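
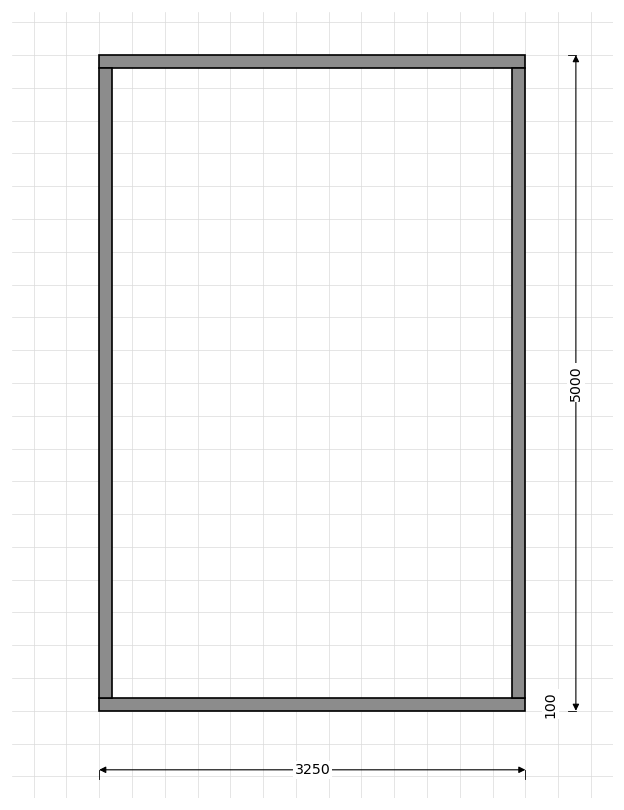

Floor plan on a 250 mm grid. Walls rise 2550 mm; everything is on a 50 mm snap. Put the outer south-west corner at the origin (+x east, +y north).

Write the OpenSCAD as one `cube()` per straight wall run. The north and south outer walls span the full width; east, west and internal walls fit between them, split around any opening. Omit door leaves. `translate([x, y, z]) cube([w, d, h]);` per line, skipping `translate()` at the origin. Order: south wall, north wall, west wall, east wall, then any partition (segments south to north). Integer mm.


cube([3250, 100, 2550]);
translate([0, 4900, 0]) cube([3250, 100, 2550]);
translate([0, 100, 0]) cube([100, 4800, 2550]);
translate([3150, 100, 0]) cube([100, 4800, 2550]);


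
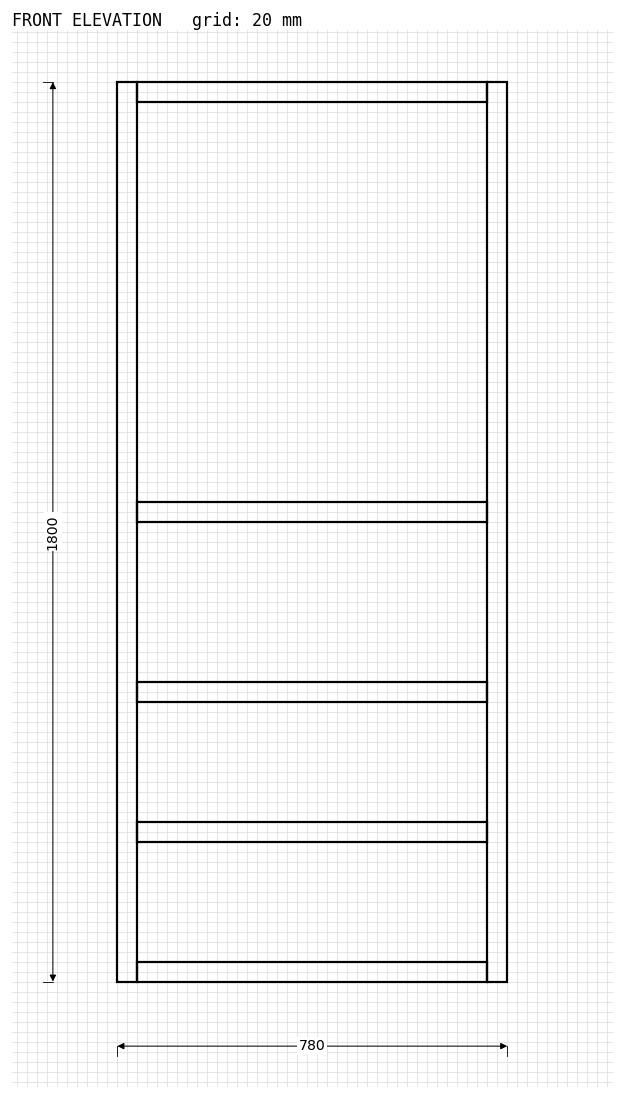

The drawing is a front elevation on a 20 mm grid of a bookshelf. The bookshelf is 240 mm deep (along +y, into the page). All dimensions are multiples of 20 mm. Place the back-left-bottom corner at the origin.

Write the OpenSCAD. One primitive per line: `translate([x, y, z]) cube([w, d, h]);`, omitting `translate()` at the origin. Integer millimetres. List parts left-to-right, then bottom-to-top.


cube([40, 240, 1800]);
translate([40, 0, 0]) cube([700, 240, 40]);
translate([40, 0, 280]) cube([700, 240, 40]);
translate([40, 0, 560]) cube([700, 240, 40]);
translate([40, 0, 920]) cube([700, 240, 40]);
translate([40, 0, 1760]) cube([700, 240, 40]);
translate([740, 0, 0]) cube([40, 240, 1800]);


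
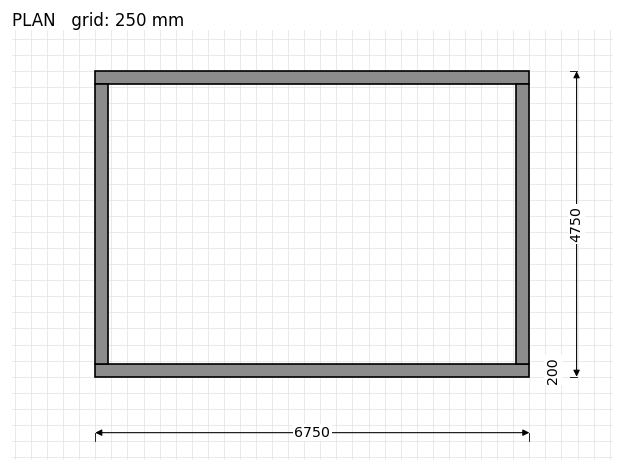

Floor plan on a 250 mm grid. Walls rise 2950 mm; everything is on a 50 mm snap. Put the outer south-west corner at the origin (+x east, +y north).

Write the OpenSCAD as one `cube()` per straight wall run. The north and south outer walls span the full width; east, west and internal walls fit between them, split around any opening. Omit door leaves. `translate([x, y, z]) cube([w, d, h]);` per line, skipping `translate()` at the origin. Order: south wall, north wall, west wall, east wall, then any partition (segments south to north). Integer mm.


cube([6750, 200, 2950]);
translate([0, 4550, 0]) cube([6750, 200, 2950]);
translate([0, 200, 0]) cube([200, 4350, 2950]);
translate([6550, 200, 0]) cube([200, 4350, 2950]);


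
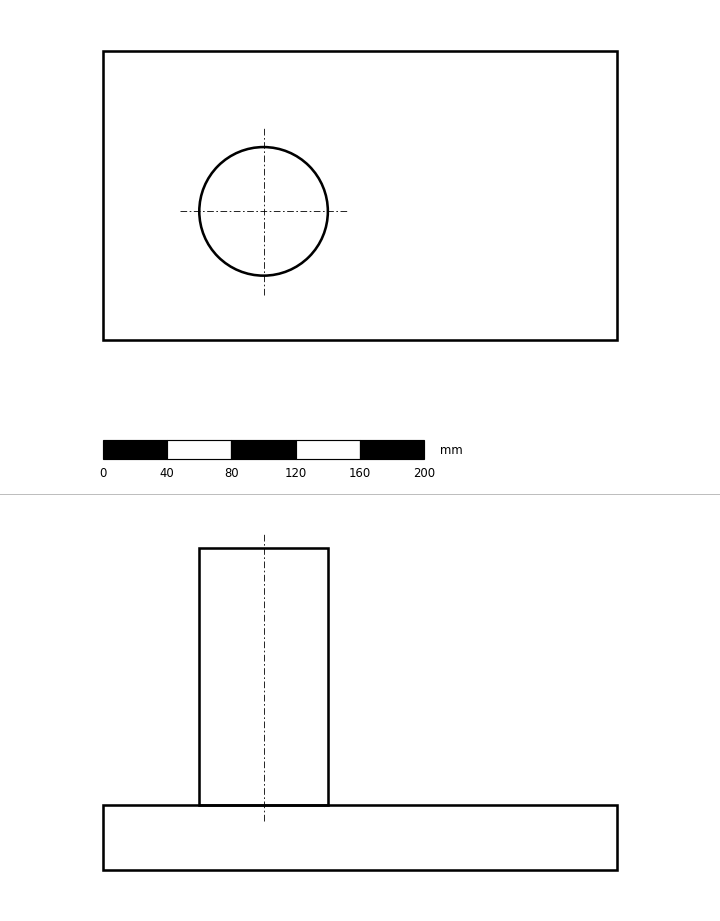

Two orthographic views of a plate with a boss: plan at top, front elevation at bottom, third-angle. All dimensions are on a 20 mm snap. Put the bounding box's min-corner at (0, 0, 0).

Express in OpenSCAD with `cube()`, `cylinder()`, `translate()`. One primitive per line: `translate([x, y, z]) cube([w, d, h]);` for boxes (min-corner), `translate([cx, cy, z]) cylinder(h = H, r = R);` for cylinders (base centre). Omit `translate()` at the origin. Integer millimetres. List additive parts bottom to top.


cube([320, 180, 40]);
translate([100, 80, 40]) cylinder(h = 160, r = 40);


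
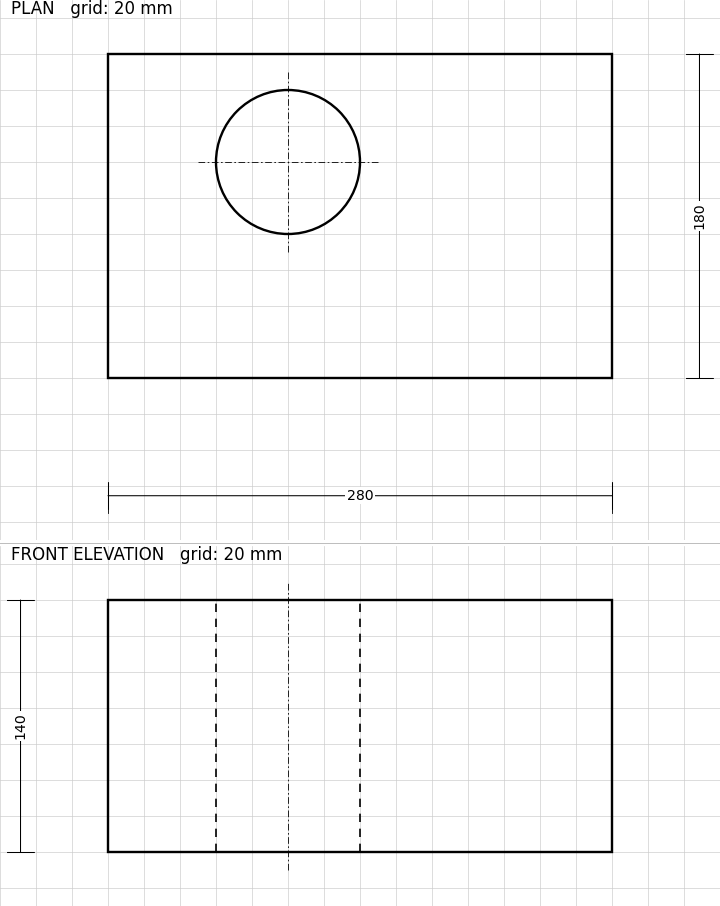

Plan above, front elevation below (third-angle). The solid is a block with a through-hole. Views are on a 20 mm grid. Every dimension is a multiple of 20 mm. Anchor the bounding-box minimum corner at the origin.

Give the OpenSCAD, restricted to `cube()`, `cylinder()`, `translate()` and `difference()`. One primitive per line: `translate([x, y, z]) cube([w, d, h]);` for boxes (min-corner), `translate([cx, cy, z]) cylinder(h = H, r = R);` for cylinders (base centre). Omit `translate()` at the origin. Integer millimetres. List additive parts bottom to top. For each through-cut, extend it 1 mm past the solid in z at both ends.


difference() {
  cube([280, 180, 140]);
  translate([100, 120, -1]) cylinder(h = 142, r = 40);
}


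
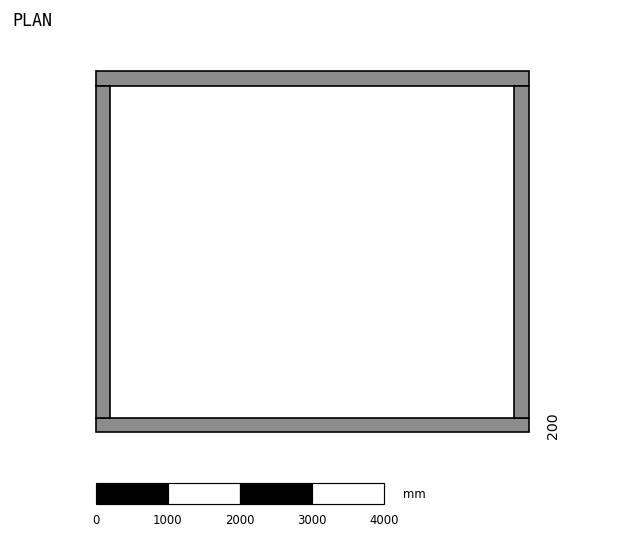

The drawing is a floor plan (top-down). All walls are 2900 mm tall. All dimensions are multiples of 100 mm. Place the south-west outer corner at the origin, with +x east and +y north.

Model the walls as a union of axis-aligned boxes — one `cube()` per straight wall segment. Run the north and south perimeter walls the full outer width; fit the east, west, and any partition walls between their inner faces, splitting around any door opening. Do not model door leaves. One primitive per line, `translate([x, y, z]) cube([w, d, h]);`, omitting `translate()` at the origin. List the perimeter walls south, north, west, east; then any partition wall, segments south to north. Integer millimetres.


cube([6000, 200, 2900]);
translate([0, 4800, 0]) cube([6000, 200, 2900]);
translate([0, 200, 0]) cube([200, 4600, 2900]);
translate([5800, 200, 0]) cube([200, 4600, 2900]);


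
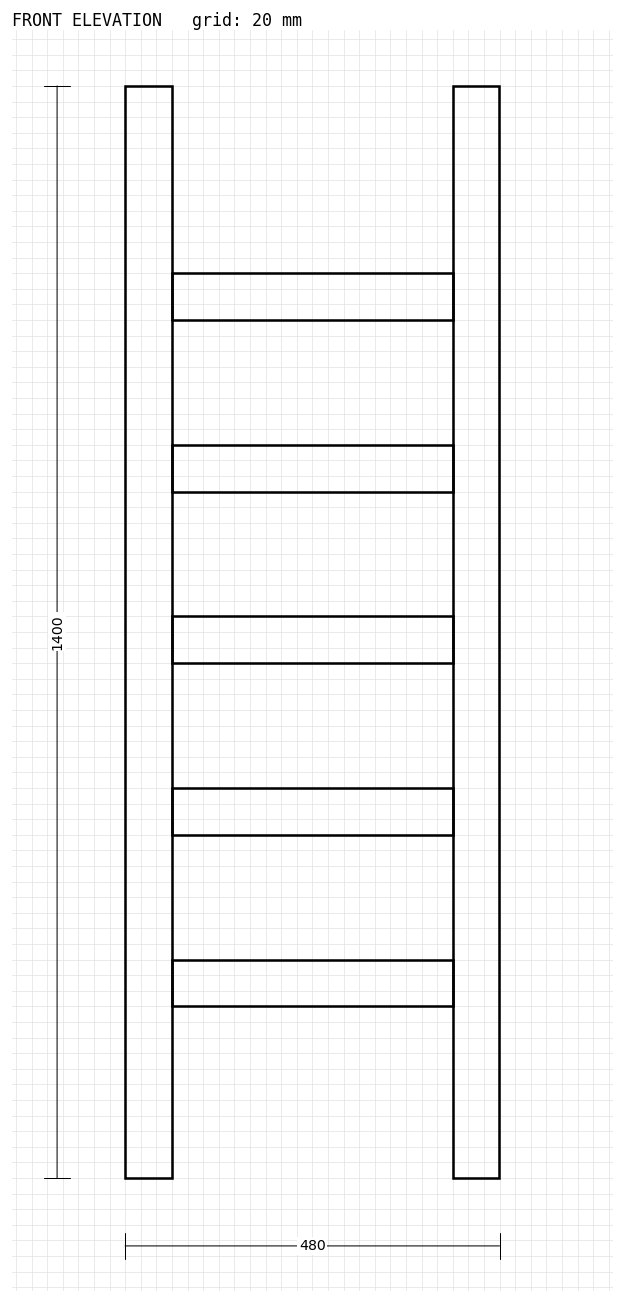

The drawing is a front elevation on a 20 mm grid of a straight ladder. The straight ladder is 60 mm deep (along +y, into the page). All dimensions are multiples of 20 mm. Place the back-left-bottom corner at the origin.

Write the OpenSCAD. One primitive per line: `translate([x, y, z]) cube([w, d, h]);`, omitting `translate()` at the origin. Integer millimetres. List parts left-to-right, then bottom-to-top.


cube([60, 60, 1400]);
translate([60, 0, 220]) cube([360, 60, 60]);
translate([60, 0, 440]) cube([360, 60, 60]);
translate([60, 0, 660]) cube([360, 60, 60]);
translate([60, 0, 880]) cube([360, 60, 60]);
translate([60, 0, 1100]) cube([360, 60, 60]);
translate([420, 0, 0]) cube([60, 60, 1400]);


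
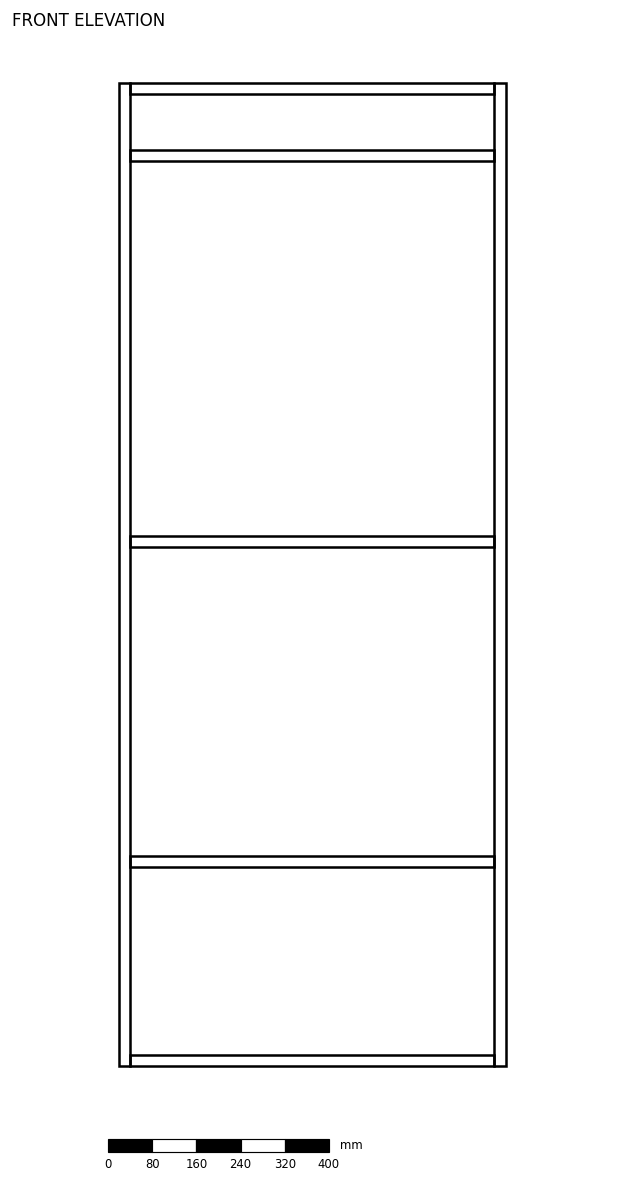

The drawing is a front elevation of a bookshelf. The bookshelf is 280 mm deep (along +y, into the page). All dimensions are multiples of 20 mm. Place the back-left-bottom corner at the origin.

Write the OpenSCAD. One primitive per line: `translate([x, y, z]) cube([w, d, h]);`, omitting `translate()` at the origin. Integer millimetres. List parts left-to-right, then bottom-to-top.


cube([20, 280, 1780]);
translate([20, 0, 0]) cube([660, 280, 20]);
translate([20, 0, 360]) cube([660, 280, 20]);
translate([20, 0, 940]) cube([660, 280, 20]);
translate([20, 0, 1640]) cube([660, 280, 20]);
translate([20, 0, 1760]) cube([660, 280, 20]);
translate([680, 0, 0]) cube([20, 280, 1780]);


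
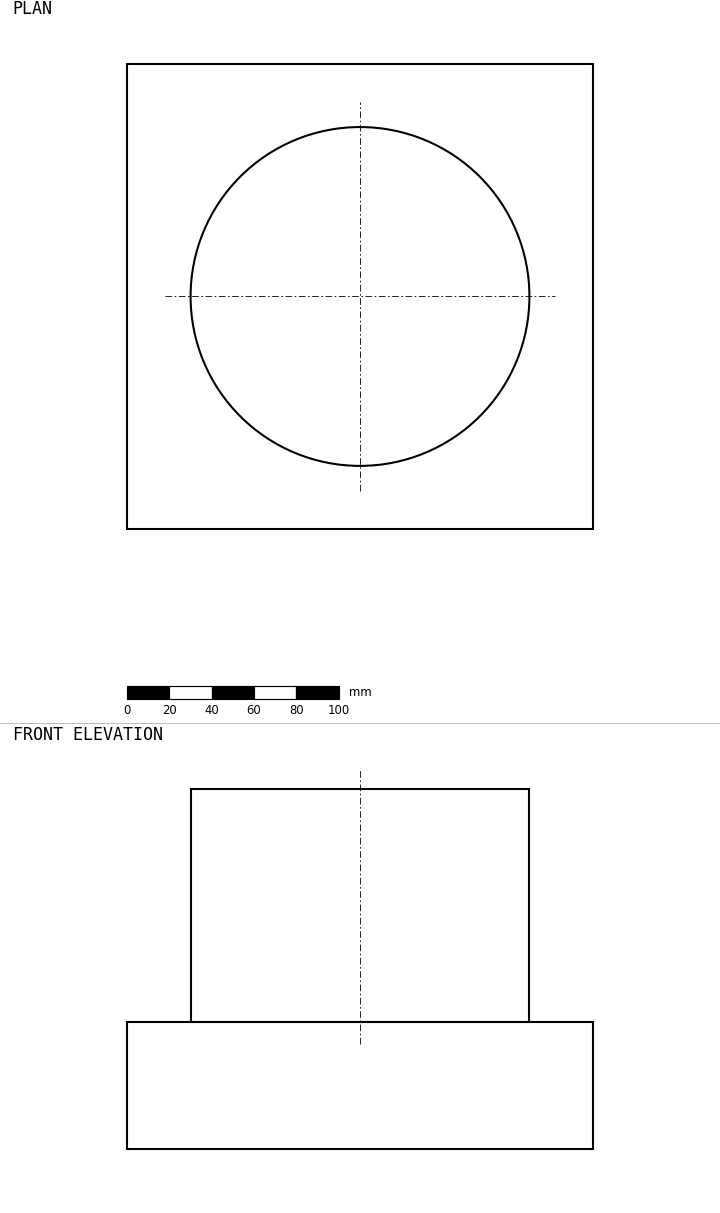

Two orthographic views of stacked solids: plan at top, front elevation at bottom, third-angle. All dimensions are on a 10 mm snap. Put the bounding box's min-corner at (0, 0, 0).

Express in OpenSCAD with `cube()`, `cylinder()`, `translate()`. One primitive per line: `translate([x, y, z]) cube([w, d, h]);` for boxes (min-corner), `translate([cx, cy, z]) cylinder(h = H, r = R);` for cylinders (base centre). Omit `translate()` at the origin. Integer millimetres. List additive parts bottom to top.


cube([220, 220, 60]);
translate([110, 110, 60]) cylinder(h = 110, r = 80);


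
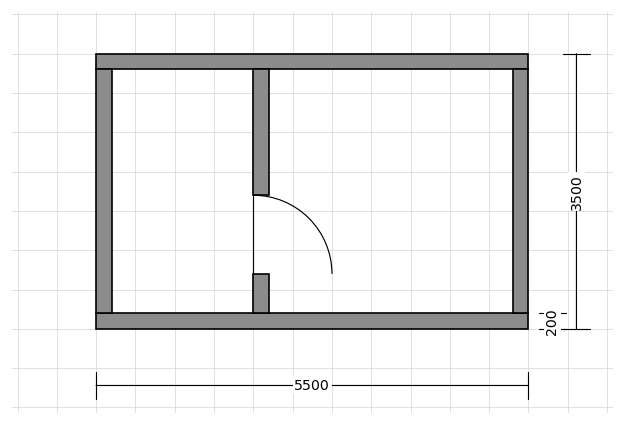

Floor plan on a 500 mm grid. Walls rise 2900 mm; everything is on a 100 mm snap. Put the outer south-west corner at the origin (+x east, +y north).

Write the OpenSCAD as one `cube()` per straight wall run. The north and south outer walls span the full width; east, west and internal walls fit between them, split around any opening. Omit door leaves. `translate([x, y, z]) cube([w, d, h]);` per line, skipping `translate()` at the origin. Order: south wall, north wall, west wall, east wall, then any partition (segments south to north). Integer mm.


cube([5500, 200, 2900]);
translate([0, 3300, 0]) cube([5500, 200, 2900]);
translate([0, 200, 0]) cube([200, 3100, 2900]);
translate([5300, 200, 0]) cube([200, 3100, 2900]);
translate([2000, 200, 0]) cube([200, 500, 2900]);
translate([2000, 1700, 0]) cube([200, 1600, 2900]);


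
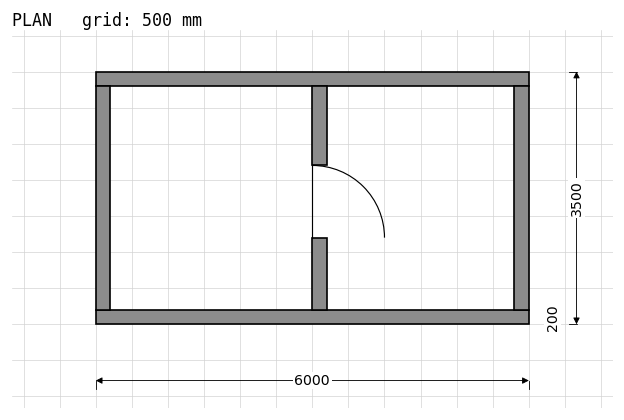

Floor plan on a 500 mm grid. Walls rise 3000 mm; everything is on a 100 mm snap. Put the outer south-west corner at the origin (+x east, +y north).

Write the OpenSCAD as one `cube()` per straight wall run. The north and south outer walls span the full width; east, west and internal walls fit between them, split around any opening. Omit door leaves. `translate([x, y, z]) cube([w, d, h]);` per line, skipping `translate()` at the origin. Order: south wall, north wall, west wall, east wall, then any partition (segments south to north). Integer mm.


cube([6000, 200, 3000]);
translate([0, 3300, 0]) cube([6000, 200, 3000]);
translate([0, 200, 0]) cube([200, 3100, 3000]);
translate([5800, 200, 0]) cube([200, 3100, 3000]);
translate([3000, 200, 0]) cube([200, 1000, 3000]);
translate([3000, 2200, 0]) cube([200, 1100, 3000]);


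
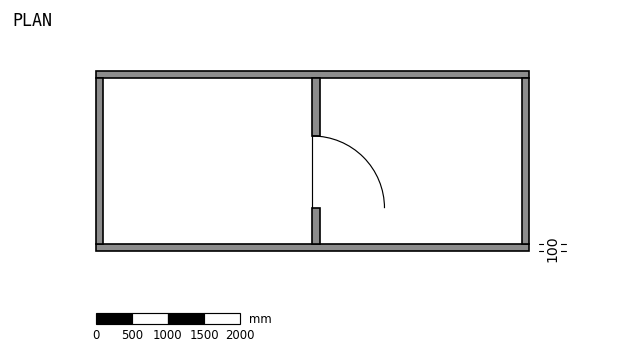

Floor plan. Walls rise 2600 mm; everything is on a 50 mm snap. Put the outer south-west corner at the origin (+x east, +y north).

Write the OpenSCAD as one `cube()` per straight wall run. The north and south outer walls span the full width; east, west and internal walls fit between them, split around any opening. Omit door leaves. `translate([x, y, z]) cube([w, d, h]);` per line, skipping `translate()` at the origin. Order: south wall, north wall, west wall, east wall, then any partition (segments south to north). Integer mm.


cube([6000, 100, 2600]);
translate([0, 2400, 0]) cube([6000, 100, 2600]);
translate([0, 100, 0]) cube([100, 2300, 2600]);
translate([5900, 100, 0]) cube([100, 2300, 2600]);
translate([3000, 100, 0]) cube([100, 500, 2600]);
translate([3000, 1600, 0]) cube([100, 800, 2600]);


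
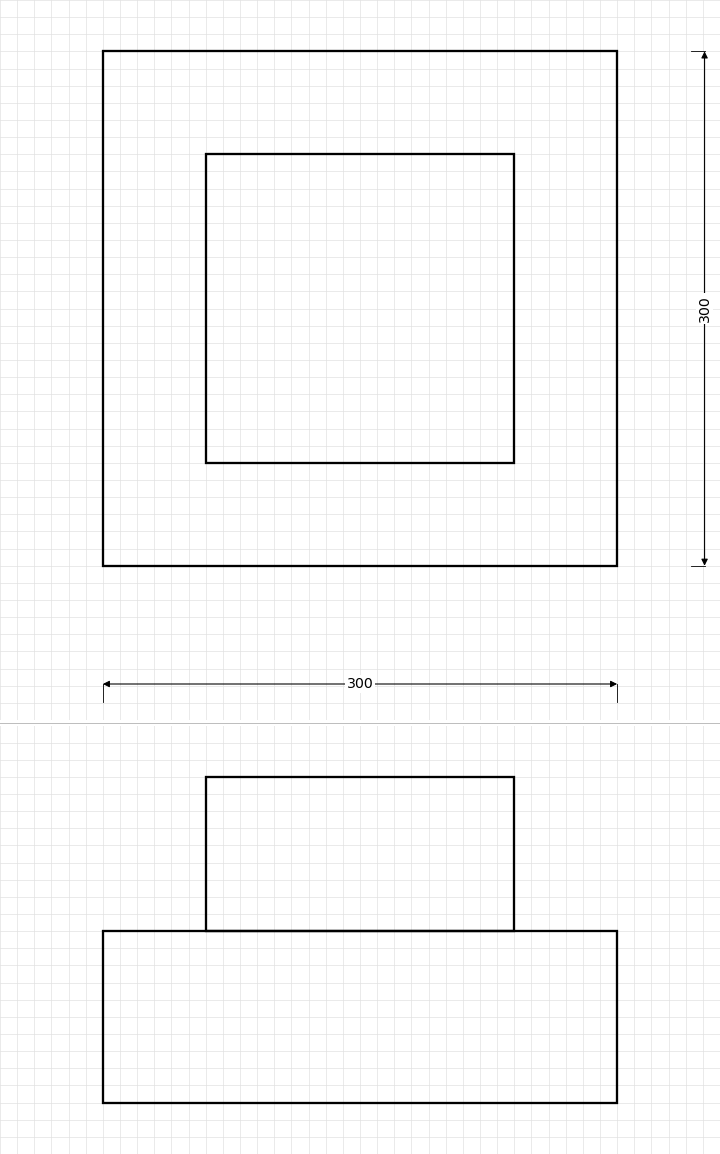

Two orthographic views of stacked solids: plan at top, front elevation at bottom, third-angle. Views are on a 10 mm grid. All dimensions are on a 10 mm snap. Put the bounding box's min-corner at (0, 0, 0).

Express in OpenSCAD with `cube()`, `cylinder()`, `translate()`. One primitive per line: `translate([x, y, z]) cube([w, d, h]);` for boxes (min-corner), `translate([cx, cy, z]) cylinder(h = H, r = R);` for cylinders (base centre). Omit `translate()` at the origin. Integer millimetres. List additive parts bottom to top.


cube([300, 300, 100]);
translate([60, 60, 100]) cube([180, 180, 90]);


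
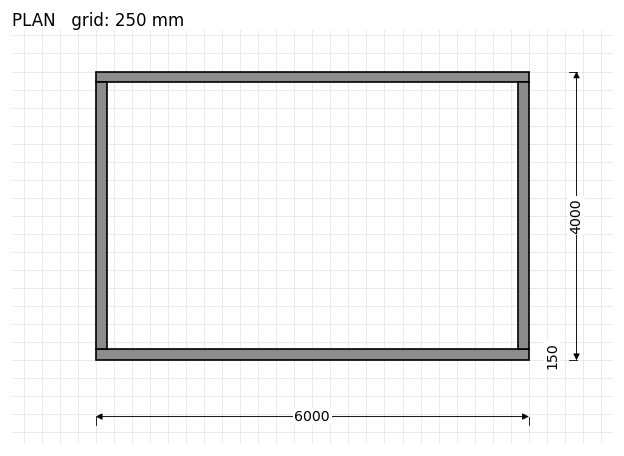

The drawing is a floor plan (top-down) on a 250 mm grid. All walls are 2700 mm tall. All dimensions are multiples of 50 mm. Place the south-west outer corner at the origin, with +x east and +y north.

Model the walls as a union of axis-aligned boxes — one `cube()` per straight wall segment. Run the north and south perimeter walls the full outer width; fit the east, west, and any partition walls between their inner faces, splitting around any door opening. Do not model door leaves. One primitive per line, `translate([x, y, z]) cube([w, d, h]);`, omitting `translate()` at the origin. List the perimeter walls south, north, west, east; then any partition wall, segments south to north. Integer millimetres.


cube([6000, 150, 2700]);
translate([0, 3850, 0]) cube([6000, 150, 2700]);
translate([0, 150, 0]) cube([150, 3700, 2700]);
translate([5850, 150, 0]) cube([150, 3700, 2700]);


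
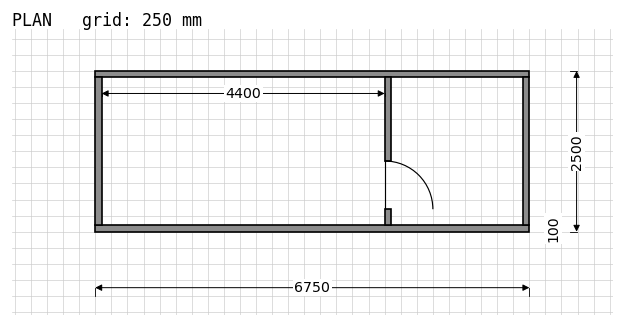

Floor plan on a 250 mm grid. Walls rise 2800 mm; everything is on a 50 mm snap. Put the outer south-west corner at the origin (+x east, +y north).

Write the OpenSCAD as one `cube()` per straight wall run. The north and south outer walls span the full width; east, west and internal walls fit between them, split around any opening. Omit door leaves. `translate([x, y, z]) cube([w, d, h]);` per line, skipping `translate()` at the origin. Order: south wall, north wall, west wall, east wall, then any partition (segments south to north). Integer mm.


cube([6750, 100, 2800]);
translate([0, 2400, 0]) cube([6750, 100, 2800]);
translate([0, 100, 0]) cube([100, 2300, 2800]);
translate([6650, 100, 0]) cube([100, 2300, 2800]);
translate([4500, 100, 0]) cube([100, 250, 2800]);
translate([4500, 1100, 0]) cube([100, 1300, 2800]);


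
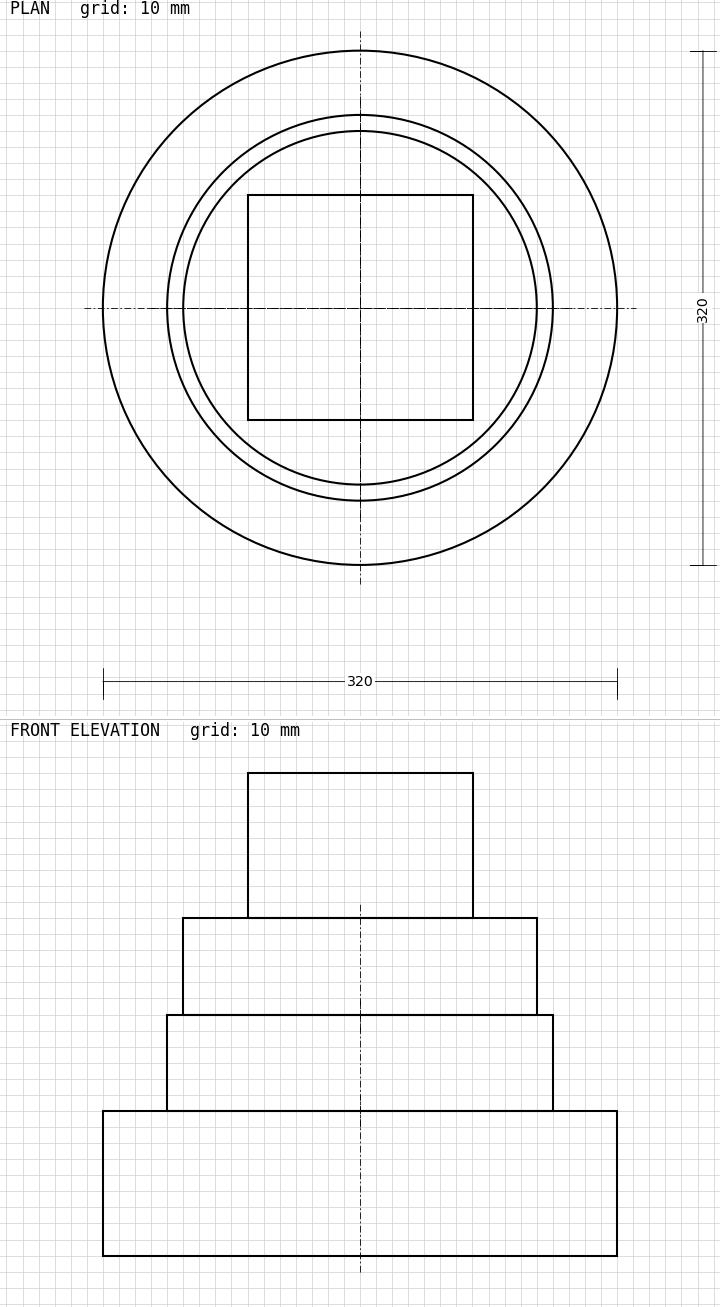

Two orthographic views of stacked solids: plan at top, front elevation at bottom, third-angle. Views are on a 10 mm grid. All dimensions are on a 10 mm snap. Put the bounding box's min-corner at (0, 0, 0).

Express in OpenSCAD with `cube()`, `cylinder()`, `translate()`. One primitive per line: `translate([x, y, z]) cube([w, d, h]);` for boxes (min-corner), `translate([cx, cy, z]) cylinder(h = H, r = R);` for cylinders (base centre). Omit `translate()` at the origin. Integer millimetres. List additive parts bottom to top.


translate([160, 160, 0]) cylinder(h = 90, r = 160);
translate([160, 160, 90]) cylinder(h = 60, r = 120);
translate([160, 160, 150]) cylinder(h = 60, r = 110);
translate([90, 90, 210]) cube([140, 140, 90]);


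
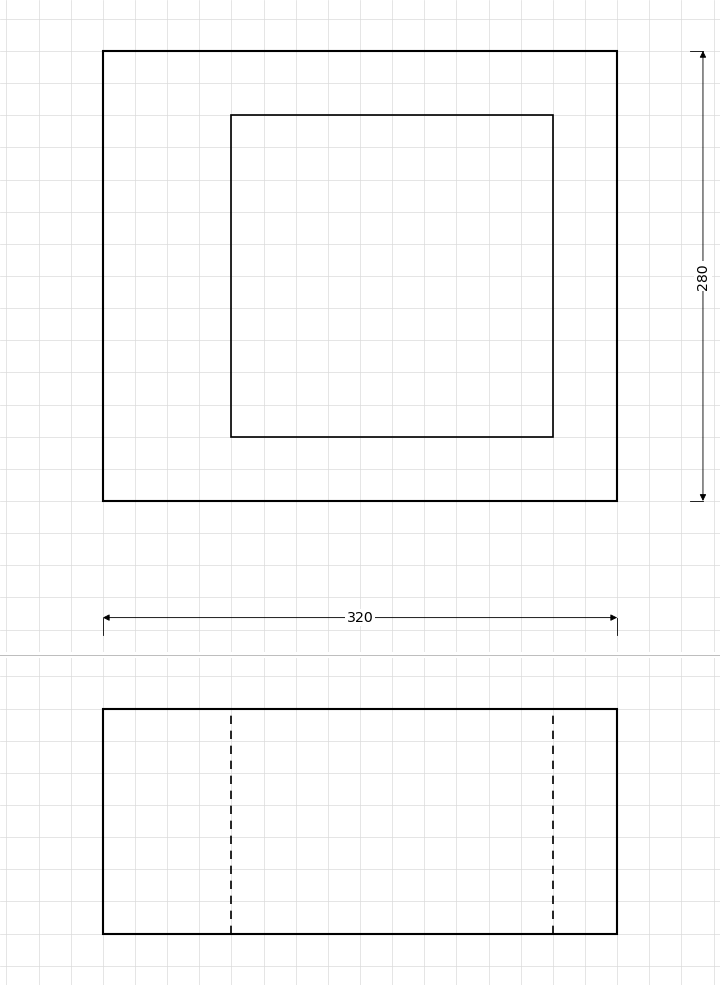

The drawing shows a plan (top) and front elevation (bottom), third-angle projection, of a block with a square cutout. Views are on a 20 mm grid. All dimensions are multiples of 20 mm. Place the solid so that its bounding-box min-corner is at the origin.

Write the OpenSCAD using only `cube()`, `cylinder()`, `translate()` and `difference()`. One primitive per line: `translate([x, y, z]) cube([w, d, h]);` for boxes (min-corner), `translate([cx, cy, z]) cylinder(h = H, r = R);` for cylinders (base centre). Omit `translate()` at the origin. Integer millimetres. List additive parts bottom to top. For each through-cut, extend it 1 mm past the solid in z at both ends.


difference() {
  cube([320, 280, 140]);
  translate([80, 40, -1]) cube([200, 200, 142]);
}


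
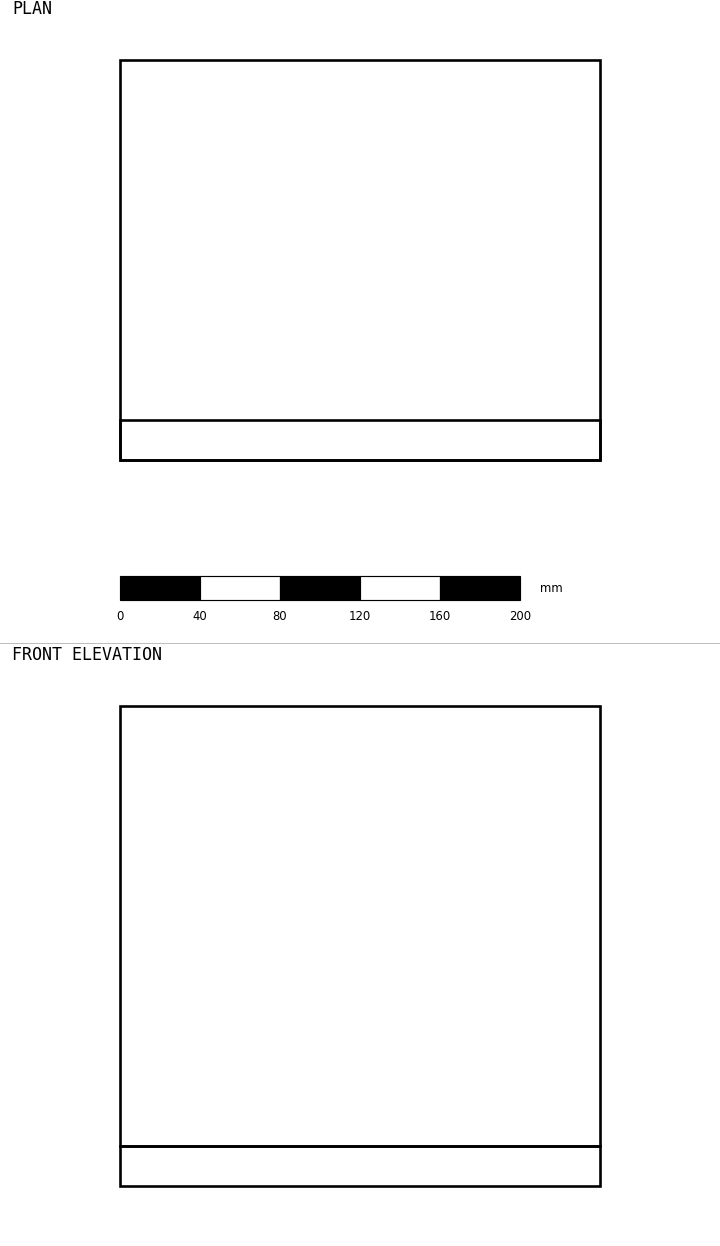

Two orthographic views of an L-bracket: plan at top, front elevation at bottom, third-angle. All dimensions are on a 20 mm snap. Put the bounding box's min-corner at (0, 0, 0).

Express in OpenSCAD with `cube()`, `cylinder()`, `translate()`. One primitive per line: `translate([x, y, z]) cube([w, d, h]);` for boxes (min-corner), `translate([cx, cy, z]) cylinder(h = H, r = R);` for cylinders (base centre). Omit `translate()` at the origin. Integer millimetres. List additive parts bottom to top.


cube([240, 200, 20]);
translate([0, 0, 20]) cube([240, 20, 220]);


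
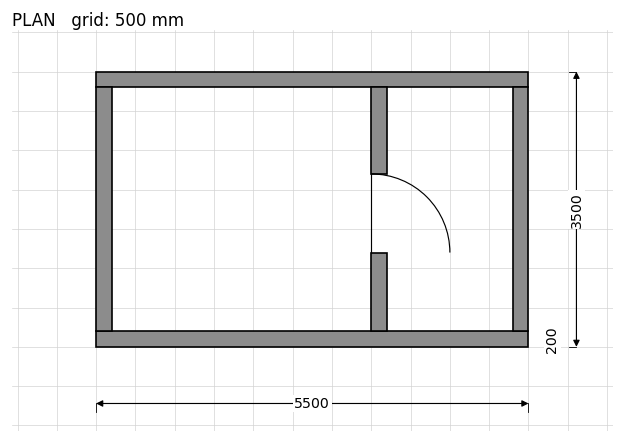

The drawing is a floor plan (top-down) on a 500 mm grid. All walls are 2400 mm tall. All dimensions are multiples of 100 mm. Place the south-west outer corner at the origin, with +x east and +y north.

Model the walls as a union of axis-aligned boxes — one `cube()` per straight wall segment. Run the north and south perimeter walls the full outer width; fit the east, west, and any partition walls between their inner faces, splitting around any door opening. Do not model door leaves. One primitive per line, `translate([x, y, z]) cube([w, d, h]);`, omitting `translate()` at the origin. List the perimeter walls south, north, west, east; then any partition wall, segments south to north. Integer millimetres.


cube([5500, 200, 2400]);
translate([0, 3300, 0]) cube([5500, 200, 2400]);
translate([0, 200, 0]) cube([200, 3100, 2400]);
translate([5300, 200, 0]) cube([200, 3100, 2400]);
translate([3500, 200, 0]) cube([200, 1000, 2400]);
translate([3500, 2200, 0]) cube([200, 1100, 2400]);


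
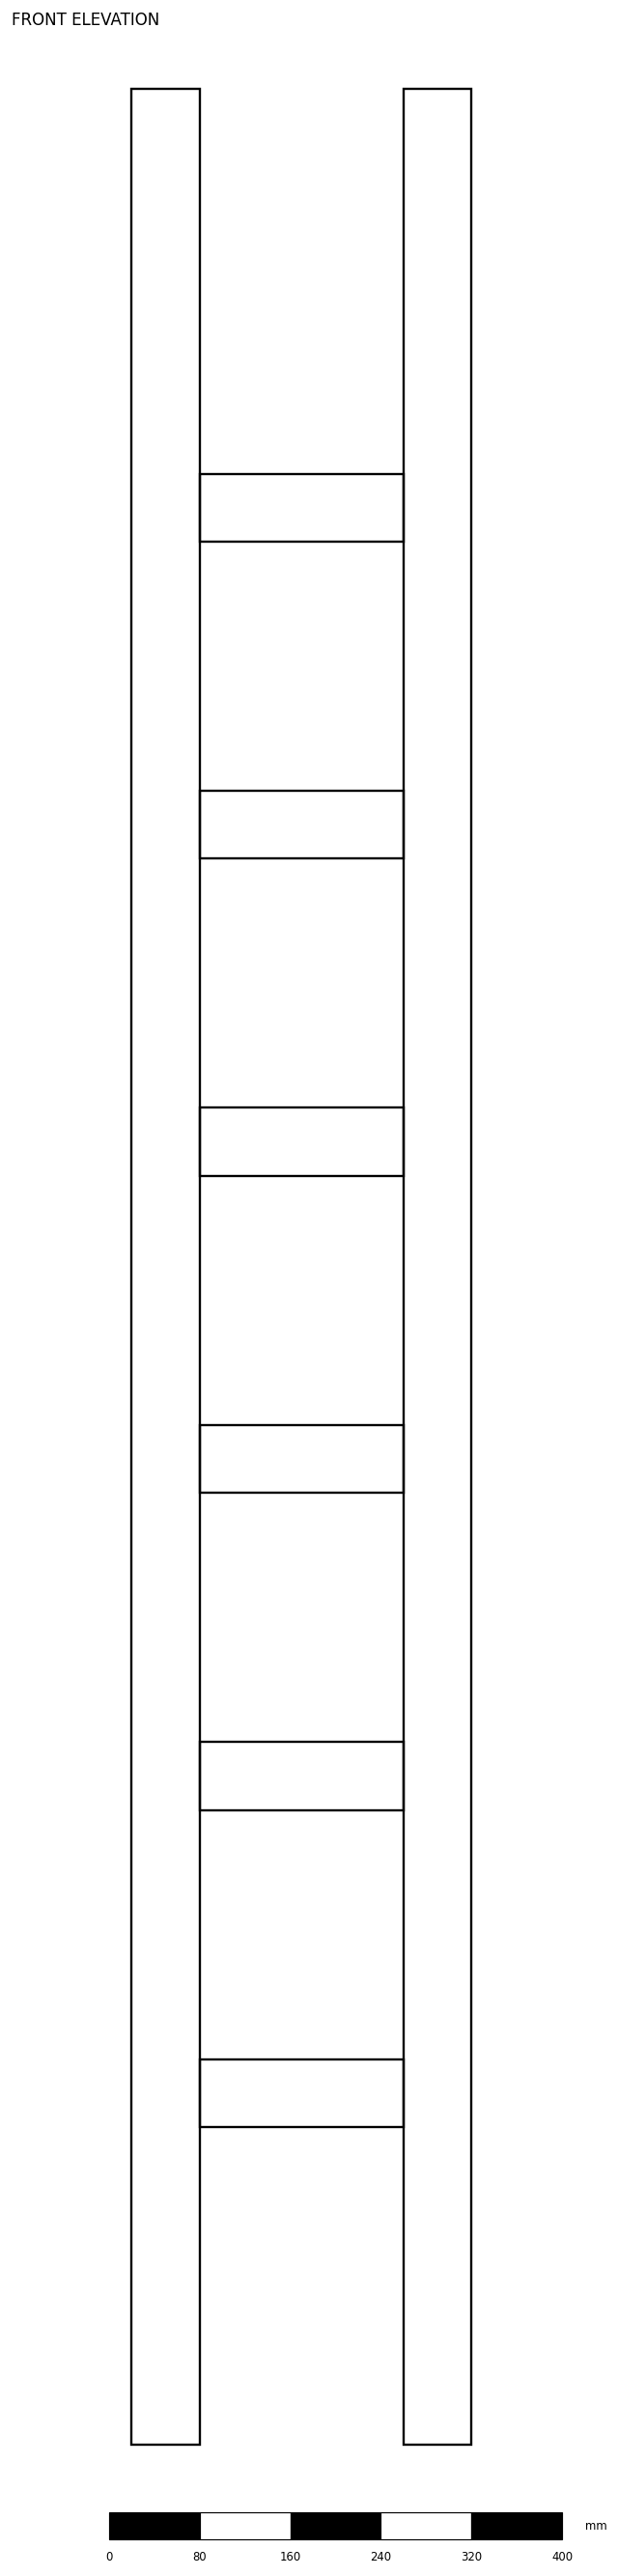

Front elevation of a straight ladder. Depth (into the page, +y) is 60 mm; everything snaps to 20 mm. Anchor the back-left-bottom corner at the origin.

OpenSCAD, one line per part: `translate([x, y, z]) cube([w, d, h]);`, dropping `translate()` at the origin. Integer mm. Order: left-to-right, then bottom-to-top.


cube([60, 60, 2080]);
translate([60, 0, 280]) cube([180, 60, 60]);
translate([60, 0, 560]) cube([180, 60, 60]);
translate([60, 0, 840]) cube([180, 60, 60]);
translate([60, 0, 1120]) cube([180, 60, 60]);
translate([60, 0, 1400]) cube([180, 60, 60]);
translate([60, 0, 1680]) cube([180, 60, 60]);
translate([240, 0, 0]) cube([60, 60, 2080]);


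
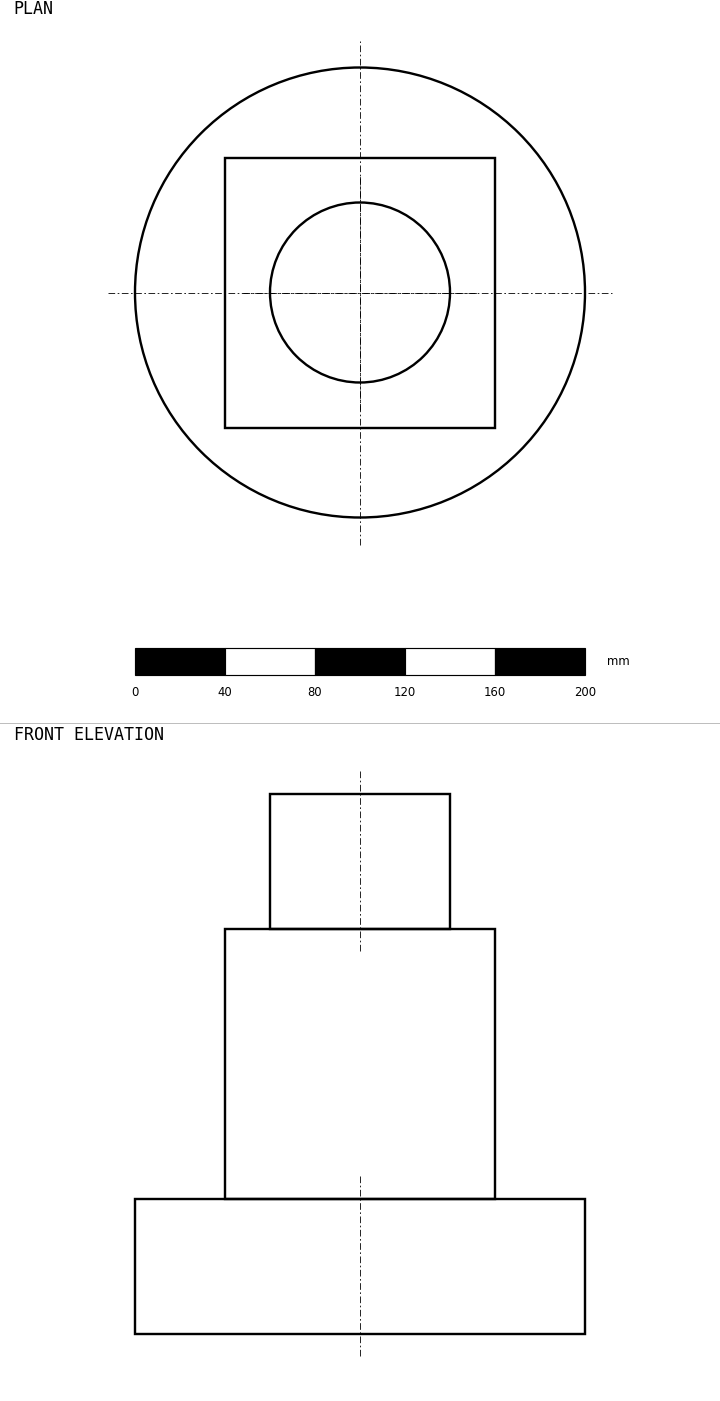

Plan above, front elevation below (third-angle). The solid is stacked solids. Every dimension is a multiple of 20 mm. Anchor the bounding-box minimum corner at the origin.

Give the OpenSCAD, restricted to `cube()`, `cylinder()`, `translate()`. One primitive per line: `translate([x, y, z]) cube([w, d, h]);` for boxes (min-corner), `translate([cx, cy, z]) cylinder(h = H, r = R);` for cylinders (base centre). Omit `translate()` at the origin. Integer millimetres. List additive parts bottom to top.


translate([100, 100, 0]) cylinder(h = 60, r = 100);
translate([40, 40, 60]) cube([120, 120, 120]);
translate([100, 100, 180]) cylinder(h = 60, r = 40);


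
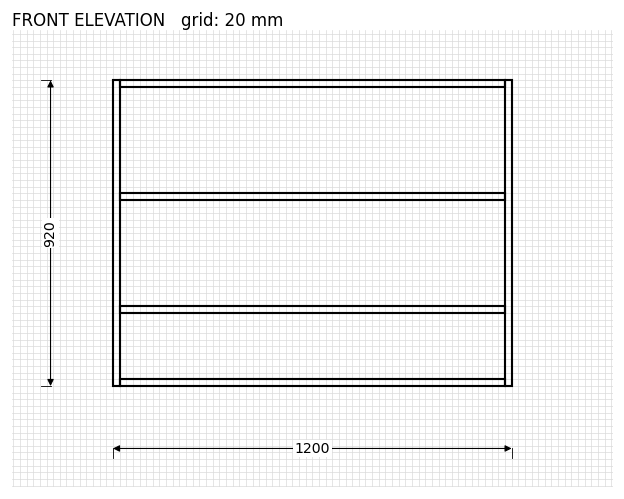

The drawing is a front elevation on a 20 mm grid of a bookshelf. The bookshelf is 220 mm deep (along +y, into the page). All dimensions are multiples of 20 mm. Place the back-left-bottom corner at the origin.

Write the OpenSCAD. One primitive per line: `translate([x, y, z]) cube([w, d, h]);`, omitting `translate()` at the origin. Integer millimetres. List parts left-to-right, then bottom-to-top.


cube([20, 220, 920]);
translate([20, 0, 0]) cube([1160, 220, 20]);
translate([20, 0, 220]) cube([1160, 220, 20]);
translate([20, 0, 560]) cube([1160, 220, 20]);
translate([20, 0, 900]) cube([1160, 220, 20]);
translate([1180, 0, 0]) cube([20, 220, 920]);


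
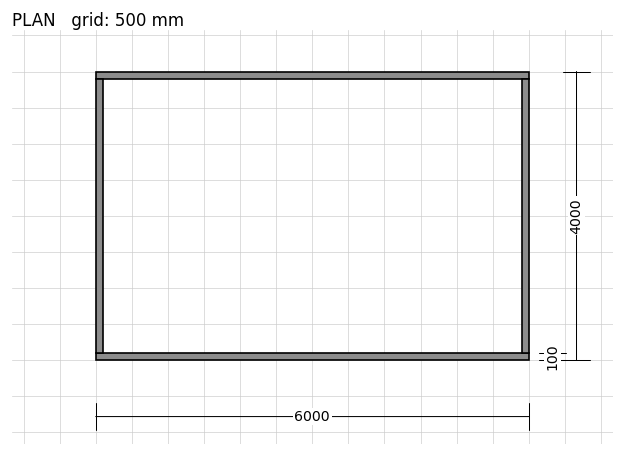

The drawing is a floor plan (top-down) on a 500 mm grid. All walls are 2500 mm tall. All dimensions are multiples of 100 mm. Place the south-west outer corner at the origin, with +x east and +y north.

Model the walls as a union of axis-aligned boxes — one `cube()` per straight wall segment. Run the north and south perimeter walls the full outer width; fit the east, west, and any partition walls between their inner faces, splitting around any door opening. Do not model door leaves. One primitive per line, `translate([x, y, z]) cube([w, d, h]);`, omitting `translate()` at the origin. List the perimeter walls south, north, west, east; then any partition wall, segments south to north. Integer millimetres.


cube([6000, 100, 2500]);
translate([0, 3900, 0]) cube([6000, 100, 2500]);
translate([0, 100, 0]) cube([100, 3800, 2500]);
translate([5900, 100, 0]) cube([100, 3800, 2500]);


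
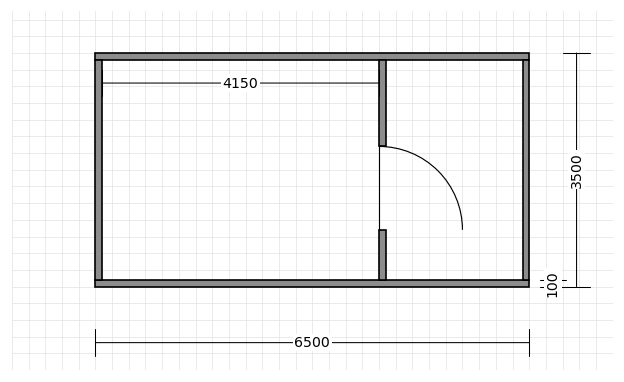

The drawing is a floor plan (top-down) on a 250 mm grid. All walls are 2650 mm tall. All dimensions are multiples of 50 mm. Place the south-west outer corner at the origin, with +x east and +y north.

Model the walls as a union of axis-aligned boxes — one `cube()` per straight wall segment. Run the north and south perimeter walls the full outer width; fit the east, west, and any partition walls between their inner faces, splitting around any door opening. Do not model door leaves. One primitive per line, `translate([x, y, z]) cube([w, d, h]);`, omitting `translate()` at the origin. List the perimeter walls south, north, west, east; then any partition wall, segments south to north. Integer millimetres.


cube([6500, 100, 2650]);
translate([0, 3400, 0]) cube([6500, 100, 2650]);
translate([0, 100, 0]) cube([100, 3300, 2650]);
translate([6400, 100, 0]) cube([100, 3300, 2650]);
translate([4250, 100, 0]) cube([100, 750, 2650]);
translate([4250, 2100, 0]) cube([100, 1300, 2650]);


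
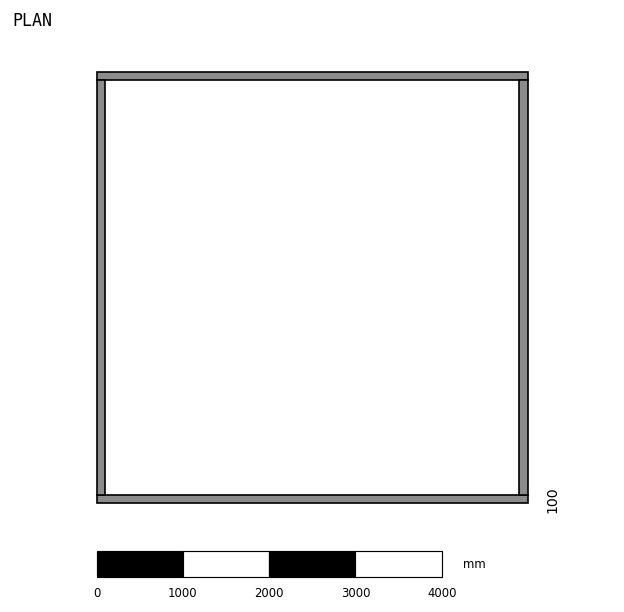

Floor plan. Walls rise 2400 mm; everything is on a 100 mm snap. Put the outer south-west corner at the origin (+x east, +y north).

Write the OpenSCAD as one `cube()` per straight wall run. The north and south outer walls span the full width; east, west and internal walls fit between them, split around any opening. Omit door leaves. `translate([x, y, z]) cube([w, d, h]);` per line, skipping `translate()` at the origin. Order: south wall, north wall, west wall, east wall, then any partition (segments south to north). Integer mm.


cube([5000, 100, 2400]);
translate([0, 4900, 0]) cube([5000, 100, 2400]);
translate([0, 100, 0]) cube([100, 4800, 2400]);
translate([4900, 100, 0]) cube([100, 4800, 2400]);


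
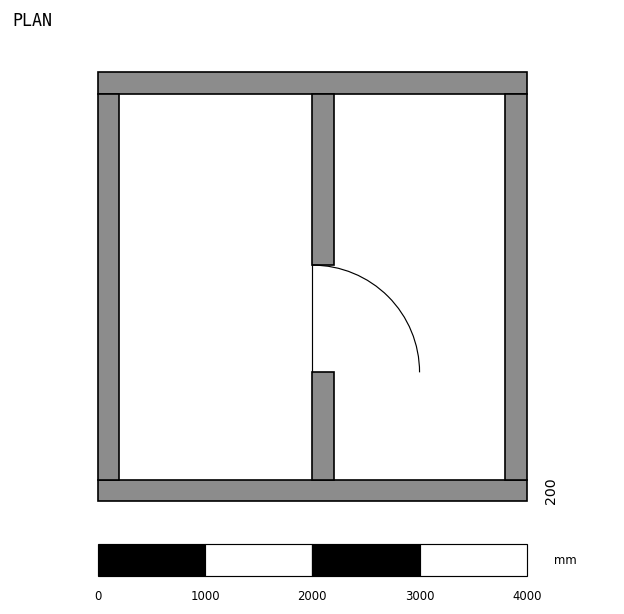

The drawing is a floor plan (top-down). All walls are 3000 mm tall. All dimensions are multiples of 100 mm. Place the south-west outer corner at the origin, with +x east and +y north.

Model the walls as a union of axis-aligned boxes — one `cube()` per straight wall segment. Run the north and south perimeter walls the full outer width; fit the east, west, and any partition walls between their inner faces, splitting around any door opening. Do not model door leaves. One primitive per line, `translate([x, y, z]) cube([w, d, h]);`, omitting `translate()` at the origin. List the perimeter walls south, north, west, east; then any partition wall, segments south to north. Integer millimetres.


cube([4000, 200, 3000]);
translate([0, 3800, 0]) cube([4000, 200, 3000]);
translate([0, 200, 0]) cube([200, 3600, 3000]);
translate([3800, 200, 0]) cube([200, 3600, 3000]);
translate([2000, 200, 0]) cube([200, 1000, 3000]);
translate([2000, 2200, 0]) cube([200, 1600, 3000]);


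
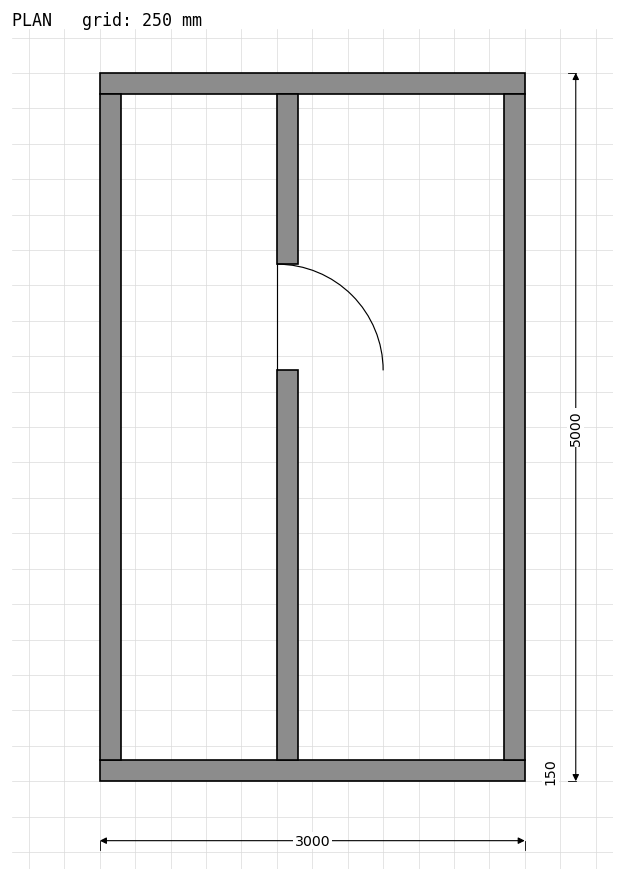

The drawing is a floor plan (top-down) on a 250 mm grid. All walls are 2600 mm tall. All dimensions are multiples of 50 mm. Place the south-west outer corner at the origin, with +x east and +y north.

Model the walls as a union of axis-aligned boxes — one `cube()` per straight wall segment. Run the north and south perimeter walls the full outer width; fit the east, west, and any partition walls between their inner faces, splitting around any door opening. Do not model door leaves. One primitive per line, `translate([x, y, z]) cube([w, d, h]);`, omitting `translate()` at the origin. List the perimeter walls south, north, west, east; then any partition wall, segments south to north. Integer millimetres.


cube([3000, 150, 2600]);
translate([0, 4850, 0]) cube([3000, 150, 2600]);
translate([0, 150, 0]) cube([150, 4700, 2600]);
translate([2850, 150, 0]) cube([150, 4700, 2600]);
translate([1250, 150, 0]) cube([150, 2750, 2600]);
translate([1250, 3650, 0]) cube([150, 1200, 2600]);


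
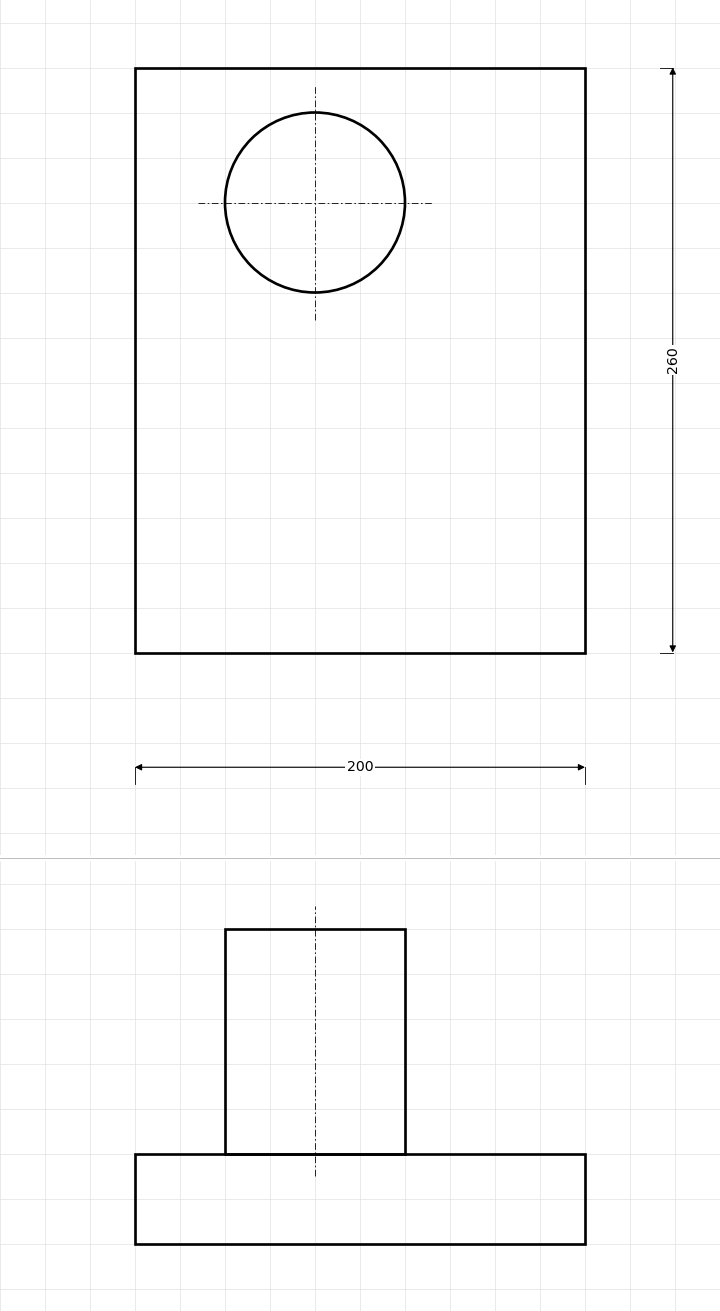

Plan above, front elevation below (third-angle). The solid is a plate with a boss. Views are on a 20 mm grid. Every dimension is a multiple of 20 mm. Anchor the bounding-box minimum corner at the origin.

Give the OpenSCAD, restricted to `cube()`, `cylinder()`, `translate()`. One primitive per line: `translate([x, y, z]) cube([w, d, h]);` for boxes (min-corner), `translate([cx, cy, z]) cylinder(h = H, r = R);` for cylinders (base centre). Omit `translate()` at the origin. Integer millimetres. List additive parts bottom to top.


cube([200, 260, 40]);
translate([80, 200, 40]) cylinder(h = 100, r = 40);


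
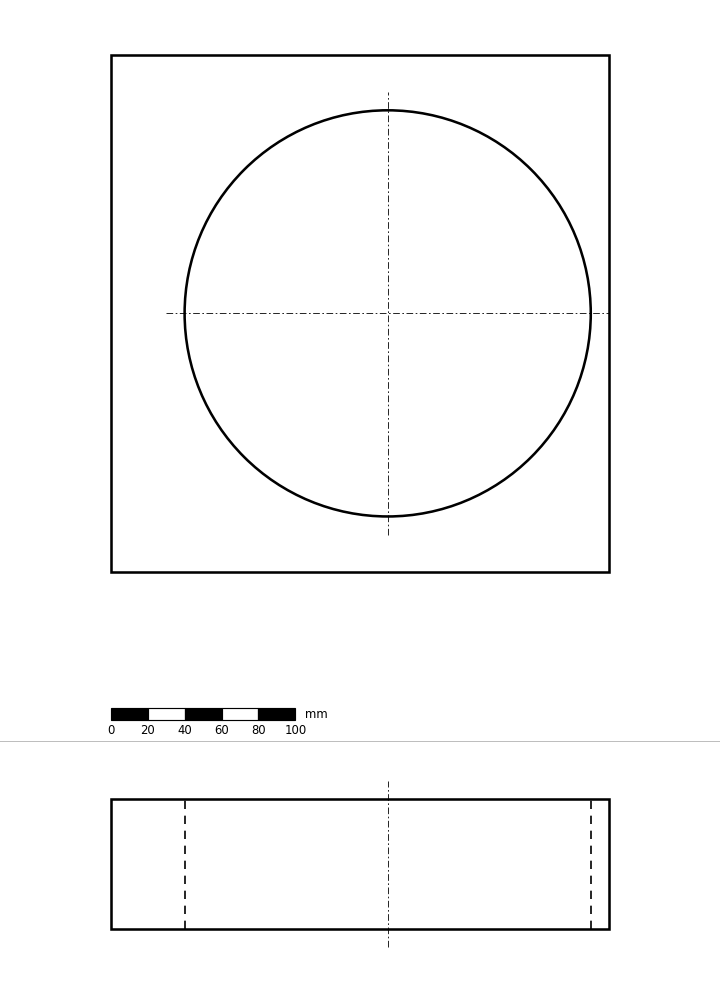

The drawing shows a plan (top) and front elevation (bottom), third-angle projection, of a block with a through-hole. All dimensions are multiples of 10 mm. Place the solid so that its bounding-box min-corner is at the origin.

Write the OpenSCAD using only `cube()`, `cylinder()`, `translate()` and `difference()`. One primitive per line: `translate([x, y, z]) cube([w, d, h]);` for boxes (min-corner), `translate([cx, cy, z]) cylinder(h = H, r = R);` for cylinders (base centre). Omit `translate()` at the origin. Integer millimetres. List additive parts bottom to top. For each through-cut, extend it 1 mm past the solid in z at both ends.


difference() {
  cube([270, 280, 70]);
  translate([150, 140, -1]) cylinder(h = 72, r = 110);
}


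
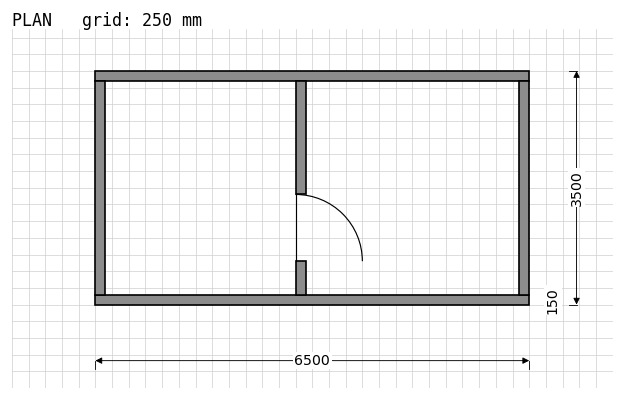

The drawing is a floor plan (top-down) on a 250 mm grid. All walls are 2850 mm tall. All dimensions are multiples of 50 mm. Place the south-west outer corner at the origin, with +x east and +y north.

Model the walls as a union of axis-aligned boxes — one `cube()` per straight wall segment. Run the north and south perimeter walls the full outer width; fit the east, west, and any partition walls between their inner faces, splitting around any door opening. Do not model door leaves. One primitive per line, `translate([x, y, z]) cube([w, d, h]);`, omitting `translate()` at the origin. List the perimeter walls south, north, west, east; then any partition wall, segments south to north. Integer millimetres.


cube([6500, 150, 2850]);
translate([0, 3350, 0]) cube([6500, 150, 2850]);
translate([0, 150, 0]) cube([150, 3200, 2850]);
translate([6350, 150, 0]) cube([150, 3200, 2850]);
translate([3000, 150, 0]) cube([150, 500, 2850]);
translate([3000, 1650, 0]) cube([150, 1700, 2850]);


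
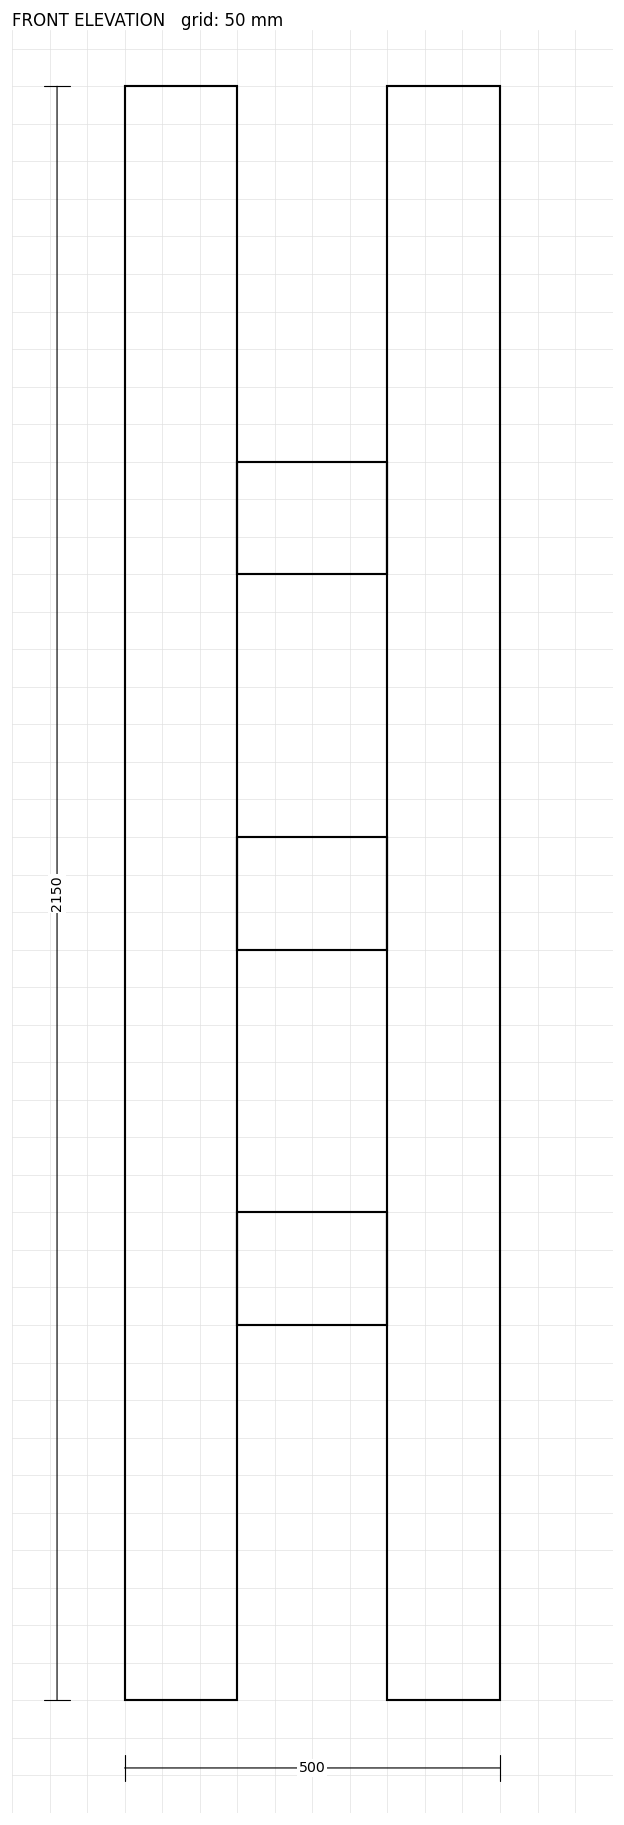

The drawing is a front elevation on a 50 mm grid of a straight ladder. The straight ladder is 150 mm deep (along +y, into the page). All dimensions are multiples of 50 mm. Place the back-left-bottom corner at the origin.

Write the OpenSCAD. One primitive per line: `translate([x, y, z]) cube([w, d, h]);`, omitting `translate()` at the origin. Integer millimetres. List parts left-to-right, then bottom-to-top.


cube([150, 150, 2150]);
translate([150, 0, 500]) cube([200, 150, 150]);
translate([150, 0, 1000]) cube([200, 150, 150]);
translate([150, 0, 1500]) cube([200, 150, 150]);
translate([350, 0, 0]) cube([150, 150, 2150]);


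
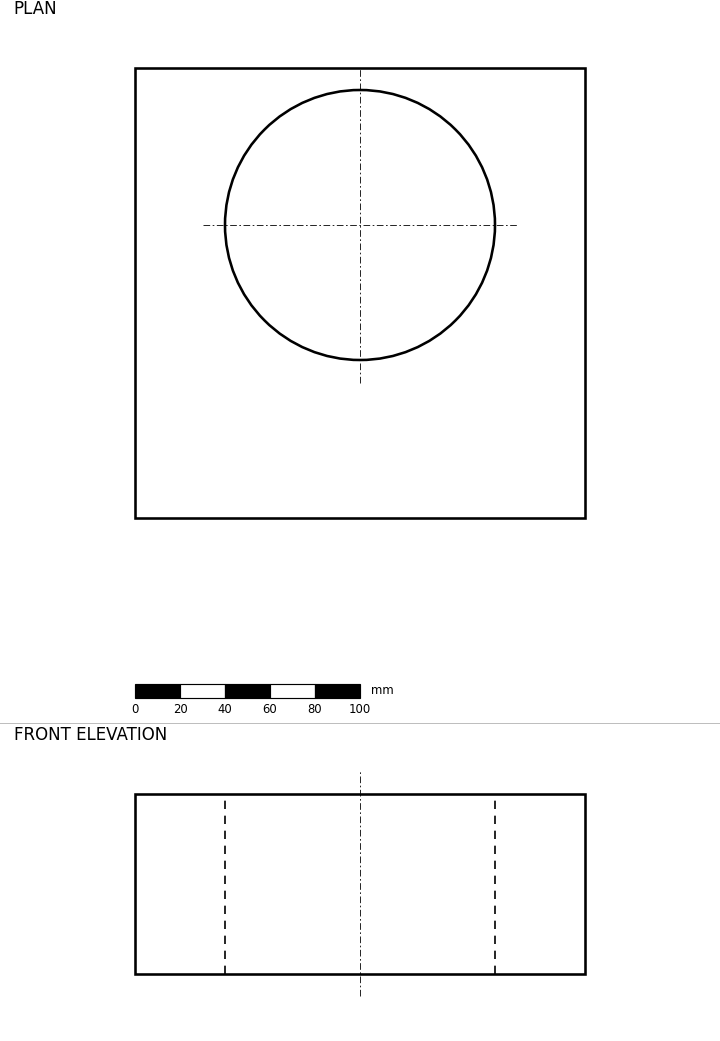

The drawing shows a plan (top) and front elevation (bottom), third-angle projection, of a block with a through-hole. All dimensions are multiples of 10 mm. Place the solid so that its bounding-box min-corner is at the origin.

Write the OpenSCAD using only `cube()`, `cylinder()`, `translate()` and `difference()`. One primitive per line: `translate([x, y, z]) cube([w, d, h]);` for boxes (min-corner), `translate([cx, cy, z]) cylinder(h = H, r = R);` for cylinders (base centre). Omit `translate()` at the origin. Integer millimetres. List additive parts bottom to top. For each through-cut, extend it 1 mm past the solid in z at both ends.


difference() {
  cube([200, 200, 80]);
  translate([100, 130, -1]) cylinder(h = 82, r = 60);
}


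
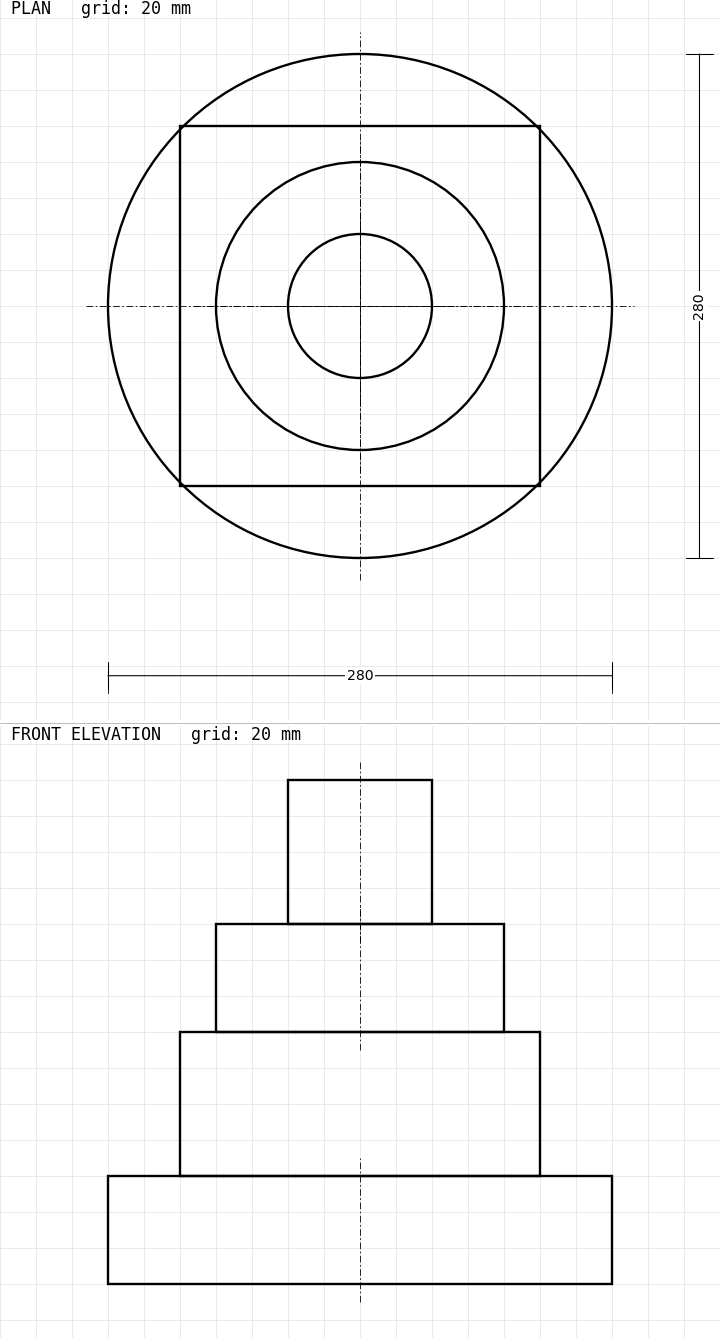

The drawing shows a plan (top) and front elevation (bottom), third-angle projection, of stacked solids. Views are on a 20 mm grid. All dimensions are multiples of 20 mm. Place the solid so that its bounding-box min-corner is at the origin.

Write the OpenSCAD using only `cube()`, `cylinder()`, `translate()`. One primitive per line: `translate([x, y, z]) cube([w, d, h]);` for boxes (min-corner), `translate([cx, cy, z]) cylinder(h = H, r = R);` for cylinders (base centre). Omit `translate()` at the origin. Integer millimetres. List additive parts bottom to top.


translate([140, 140, 0]) cylinder(h = 60, r = 140);
translate([40, 40, 60]) cube([200, 200, 80]);
translate([140, 140, 140]) cylinder(h = 60, r = 80);
translate([140, 140, 200]) cylinder(h = 80, r = 40);


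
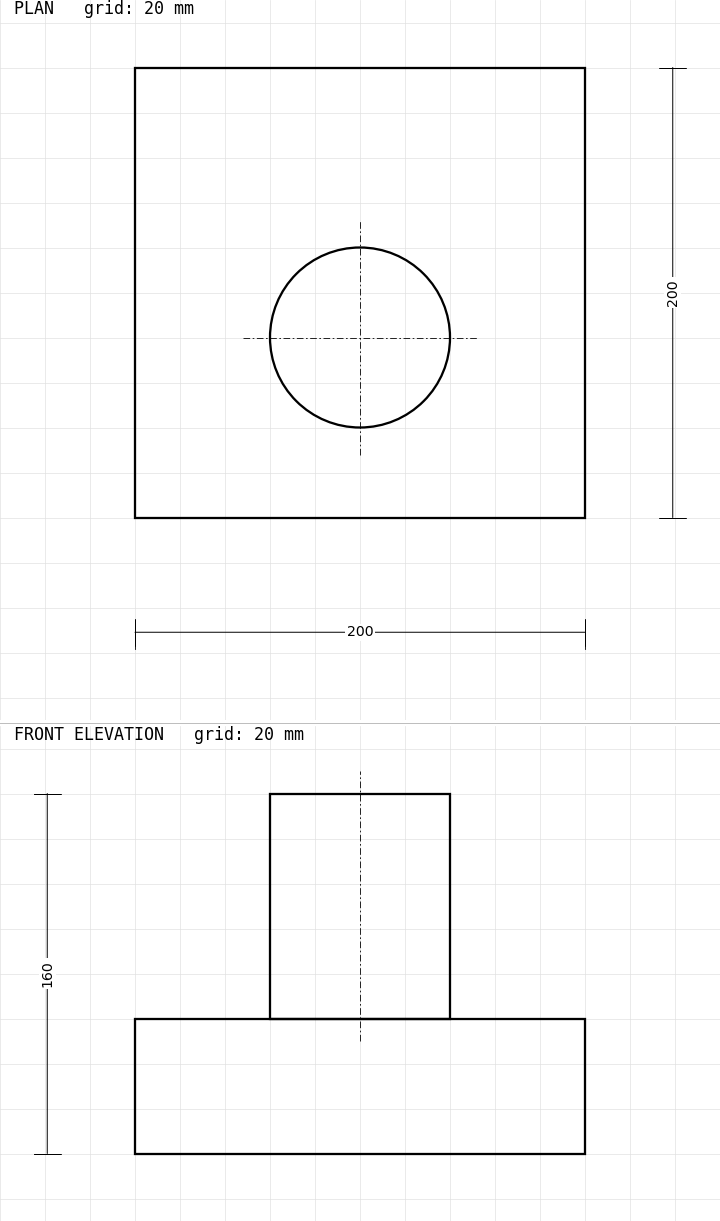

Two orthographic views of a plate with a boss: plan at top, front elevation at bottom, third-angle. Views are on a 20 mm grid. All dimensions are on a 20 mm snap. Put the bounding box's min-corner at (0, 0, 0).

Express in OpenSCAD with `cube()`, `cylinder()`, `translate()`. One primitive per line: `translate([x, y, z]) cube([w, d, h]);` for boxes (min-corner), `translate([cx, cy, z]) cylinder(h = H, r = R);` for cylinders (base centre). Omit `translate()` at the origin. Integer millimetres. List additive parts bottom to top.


cube([200, 200, 60]);
translate([100, 80, 60]) cylinder(h = 100, r = 40);


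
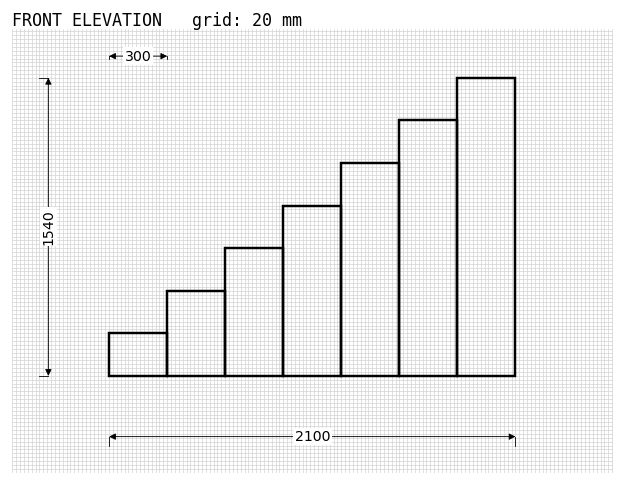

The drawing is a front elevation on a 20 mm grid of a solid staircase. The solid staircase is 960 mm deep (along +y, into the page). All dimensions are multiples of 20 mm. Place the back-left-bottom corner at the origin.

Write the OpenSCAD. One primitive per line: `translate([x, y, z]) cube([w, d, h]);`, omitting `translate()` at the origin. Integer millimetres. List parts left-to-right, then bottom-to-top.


cube([300, 960, 220]);
translate([300, 0, 0]) cube([300, 960, 440]);
translate([600, 0, 0]) cube([300, 960, 660]);
translate([900, 0, 0]) cube([300, 960, 880]);
translate([1200, 0, 0]) cube([300, 960, 1100]);
translate([1500, 0, 0]) cube([300, 960, 1320]);
translate([1800, 0, 0]) cube([300, 960, 1540]);


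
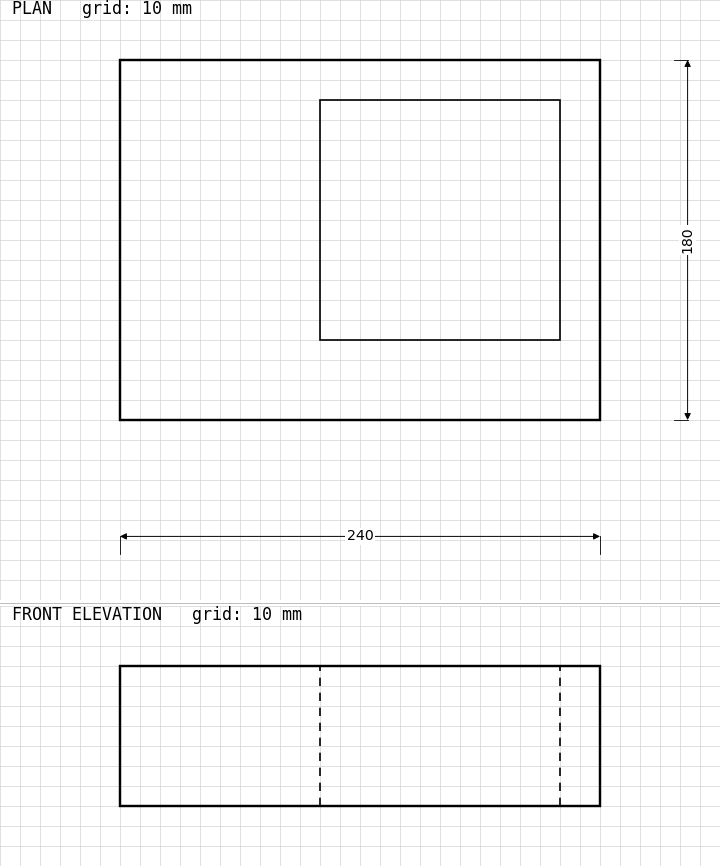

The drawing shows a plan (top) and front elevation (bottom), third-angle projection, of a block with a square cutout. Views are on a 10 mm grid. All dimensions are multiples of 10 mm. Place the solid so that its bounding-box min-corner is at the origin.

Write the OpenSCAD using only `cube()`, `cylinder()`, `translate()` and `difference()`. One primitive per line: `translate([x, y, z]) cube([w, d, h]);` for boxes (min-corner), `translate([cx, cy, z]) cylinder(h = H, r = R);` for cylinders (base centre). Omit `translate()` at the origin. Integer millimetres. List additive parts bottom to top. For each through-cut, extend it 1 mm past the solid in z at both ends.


difference() {
  cube([240, 180, 70]);
  translate([100, 40, -1]) cube([120, 120, 72]);
}
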